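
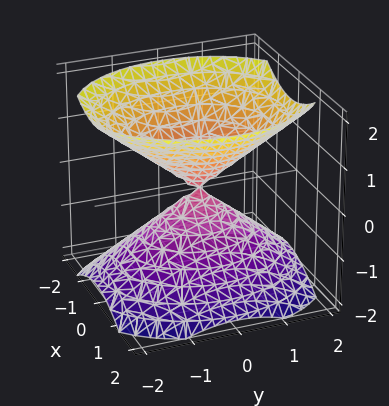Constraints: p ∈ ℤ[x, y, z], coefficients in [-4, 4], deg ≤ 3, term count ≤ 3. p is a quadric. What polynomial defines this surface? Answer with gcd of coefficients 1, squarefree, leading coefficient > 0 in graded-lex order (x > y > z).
3*x^2 + 2*y^2 - 3*z^2

First, there are 2 components.
Next, deg p = 2.
Next, symmetries: the x ↦ −x reflection is a symmetry, so x appears only in even powers; mirror symmetry z ↦ −z ⇒ only even powers of z; it's symmetric under y → −y, forcing even powers of y.
Then, from the visible intercepts: it crosses the z-axis at the gridline z = 0; it meets the y-axis at y = 0 (among the integer gridlines); one x-axis crossing is at x = 0.
Finally, solving for integer coefficients yields p as stated.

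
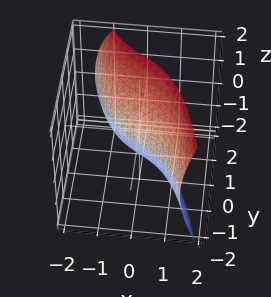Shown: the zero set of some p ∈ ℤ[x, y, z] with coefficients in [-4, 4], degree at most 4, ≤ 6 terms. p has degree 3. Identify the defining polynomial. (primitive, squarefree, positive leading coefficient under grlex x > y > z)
x^3 - z^2 + 2*x + 3*y + 1

First, degree: the shape is more complex than any degree-2 surface, so deg p = 3.
Next, observable constraints: the z-axis gridline crossings are at z ∈ {-1, 1}.
Finally, solving for integer coefficients yields p as stated.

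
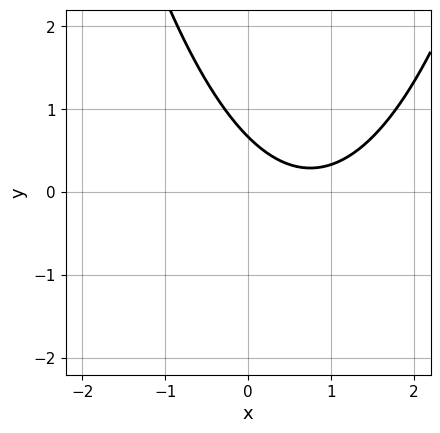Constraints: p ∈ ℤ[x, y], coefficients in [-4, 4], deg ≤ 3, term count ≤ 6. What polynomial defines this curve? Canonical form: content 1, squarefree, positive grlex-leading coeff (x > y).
2*x^2 - 3*x - 3*y + 2

(a) deg p = 2. No degree-1 curve has this shape.
(b) Reading off the gridlines: the curve avoids every integer x-axis point in the box.
(c) Fitting integer coefficients to these (and the overall shape) gives p.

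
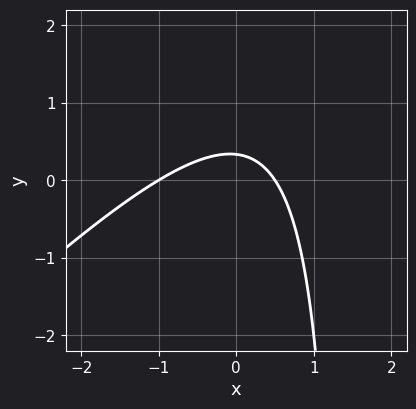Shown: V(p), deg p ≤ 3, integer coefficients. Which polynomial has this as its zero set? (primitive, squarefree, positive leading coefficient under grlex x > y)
2*x^2 - 2*x*y + x + 3*y - 1

Degree: no degree-1 curve has this shape, so deg p = 2.
Observable constraints: one x-axis crossing is at x = -1.
Assembling these constraints gives the stated polynomial.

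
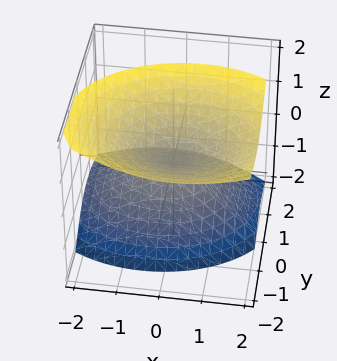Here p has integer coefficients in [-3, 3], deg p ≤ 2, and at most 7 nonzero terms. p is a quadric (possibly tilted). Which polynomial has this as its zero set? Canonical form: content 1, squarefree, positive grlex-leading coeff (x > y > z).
2*x^2 - x*z + 3*y^2 + 3*y*z - 3*z^2

First, I count 2 distinct pieces.
Then, the degree is 2 — a generic line meets the surface in up to 2 points.
Then, checking where it meets the axes: it meets the y-axis at y = 0 (among the integer gridlines); it meets the z-axis at z = 0 (among the integer gridlines); one x-axis crossing is at x = 0.
Finally, putting this together gives p.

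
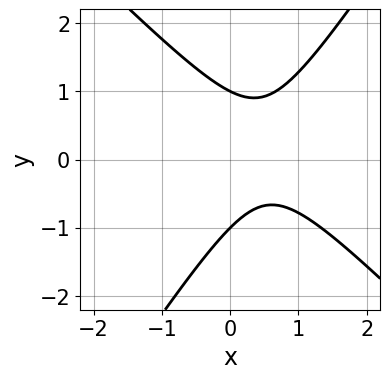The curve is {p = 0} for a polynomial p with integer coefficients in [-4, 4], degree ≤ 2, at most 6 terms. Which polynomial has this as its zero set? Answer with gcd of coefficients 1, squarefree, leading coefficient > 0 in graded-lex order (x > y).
Degree: a generic line meets the curve in up to 2 points, so deg p = 2.
From the visible intercepts: among the integer gridlines, it crosses the y-axis at y ∈ {-1, 1}; the curve avoids every integer x-axis point in the box.
Putting this together gives p.

3*x^2 + x*y - 2*y^2 - 3*x + 2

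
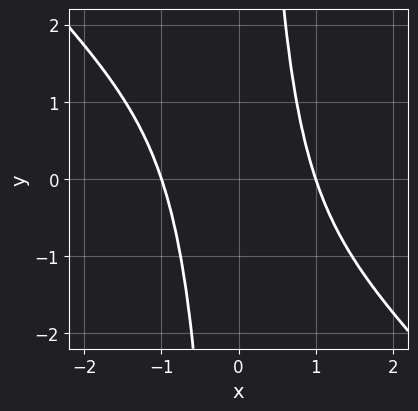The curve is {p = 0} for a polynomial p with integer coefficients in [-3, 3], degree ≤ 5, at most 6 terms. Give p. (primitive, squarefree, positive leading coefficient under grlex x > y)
First, degree: the shape is more complex than any degree-3 curve, so deg p = 4.
Then, observable constraints: among the integer gridlines, it crosses the x-axis at x ∈ {-1, 1}; no y-intercept at any integer in the box.
Finally, solving for integer coefficients yields p as stated.

3*x^4 + 3*x^3*y + x*y - 3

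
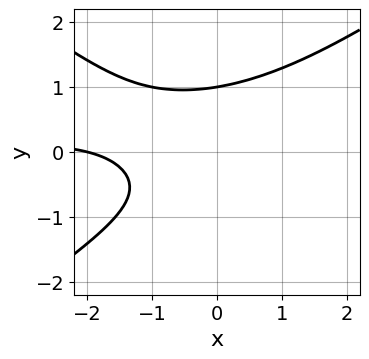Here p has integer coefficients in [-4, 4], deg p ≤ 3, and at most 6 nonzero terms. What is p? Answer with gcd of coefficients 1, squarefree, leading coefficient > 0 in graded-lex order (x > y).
x^2*y - 2*y^3 + x + 2

(a) Degree: a generic line meets the curve in up to 3 points, so deg p = 3.
(b) Observable constraints: one y-axis crossing is at y = 1; it meets the x-axis at x = -2 (among the integer gridlines).
(c) The integer polynomial consistent with all of this is the stated p.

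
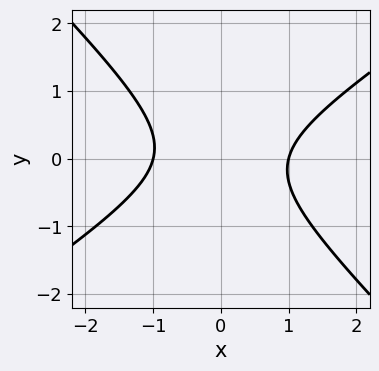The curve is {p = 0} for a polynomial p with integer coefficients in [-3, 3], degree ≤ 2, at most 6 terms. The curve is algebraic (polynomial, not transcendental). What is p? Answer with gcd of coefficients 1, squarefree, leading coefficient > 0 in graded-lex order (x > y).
The degree is 2 — the shape is more complex than any degree-1 curve.
Reading off the gridlines: it misses every integer gridline on the y-axis; the x-axis gridline crossings are at x ∈ {-1, 1}.
Together with the visible shape, these determine p as stated.

2*x^2 - x*y - 3*y^2 - 2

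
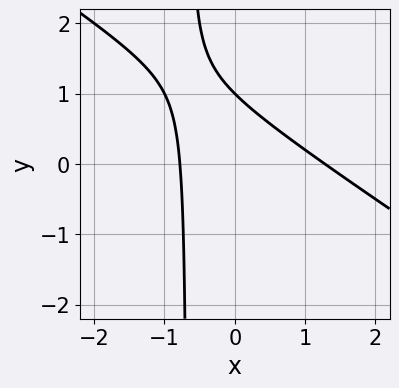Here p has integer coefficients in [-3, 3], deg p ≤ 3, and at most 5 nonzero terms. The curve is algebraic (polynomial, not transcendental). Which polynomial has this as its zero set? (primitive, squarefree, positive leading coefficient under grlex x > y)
2*x^2 + 3*x*y - x + 2*y - 2

1. The degree is 2 — a generic line meets the curve in up to 2 points.
2. Against the integer gridlines: one y-axis crossing is at y = 1.
3. Assembling these constraints gives the stated polynomial.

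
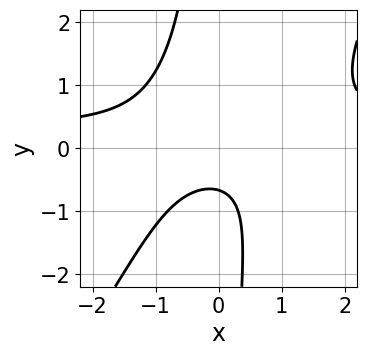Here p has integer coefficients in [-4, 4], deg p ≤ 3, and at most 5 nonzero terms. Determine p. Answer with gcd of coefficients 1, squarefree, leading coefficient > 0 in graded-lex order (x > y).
3*x^2*y - 2*x*y^2 - x^2 - 3*y - 2

deg p = 3. The shape is more complex than any degree-2 curve.
Observable constraints: it misses every integer gridline on the x-axis.
Solving for integer coefficients yields p as stated.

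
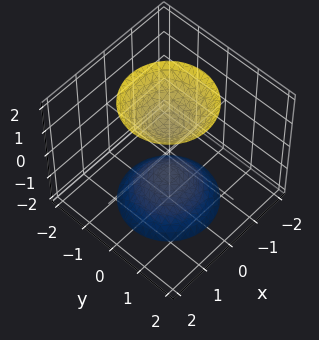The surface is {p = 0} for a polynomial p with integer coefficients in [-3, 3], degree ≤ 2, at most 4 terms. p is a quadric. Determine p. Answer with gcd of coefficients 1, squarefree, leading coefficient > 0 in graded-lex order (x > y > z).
2*x^2 + 2*y^2 - z^2 + 1

(a) The picture has 2 separate pieces.
(b) The degree is 2 — two separate bowl-shaped sheets opening away from each other; a quadric.
(c) Symmetries: the z ↦ −z reflection is a symmetry, so z appears only in even powers; every cross-section ⟂ z is a circle, so x, y appear only via x² + y².
(d) Reading off the gridlines: a circular section at z = -2 has radius between 1 and 2; it misses every integer gridline on the x-axis; it misses every integer gridline on the y-axis.
(e) Assembling these constraints gives the stated polynomial.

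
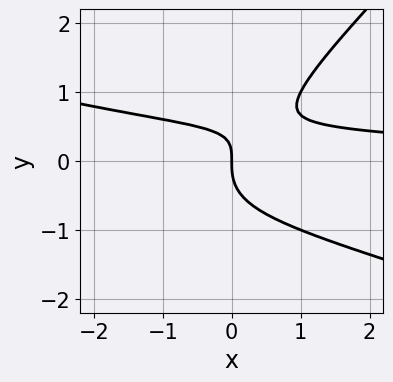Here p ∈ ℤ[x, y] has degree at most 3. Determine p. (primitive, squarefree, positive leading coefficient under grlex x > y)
First, deg p = 3. The shape is more complex than any degree-2 curve.
Then, reading off the gridlines: it meets the x-axis at x = 0 (among the integer gridlines); one y-axis crossing is at y = 0.
Finally, putting this together gives p.

x^2*y + 2*x*y^2 - 3*y^3 + 2*x*y - 2*x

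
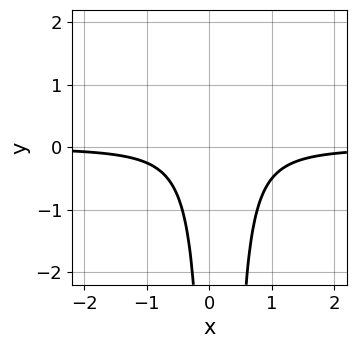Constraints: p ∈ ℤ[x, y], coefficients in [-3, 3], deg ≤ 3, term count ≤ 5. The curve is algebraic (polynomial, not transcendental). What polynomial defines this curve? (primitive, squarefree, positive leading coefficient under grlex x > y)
First, degree: the shape is more complex than any degree-2 curve, so deg p = 3.
Then, reading off the gridlines: it misses every integer gridline on the x-axis; the curve avoids every integer y-axis point in the box.
Finally, matching integer coefficients to the picture gives p.

3*x^2*y - x*y + 1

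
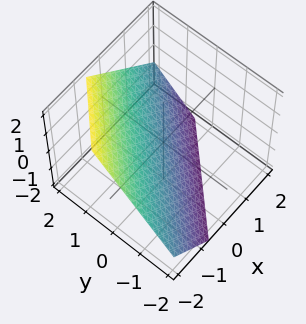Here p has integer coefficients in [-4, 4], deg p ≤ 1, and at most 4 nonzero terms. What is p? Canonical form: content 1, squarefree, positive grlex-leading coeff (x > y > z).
3*x - 3*y + 3*z + 2

(a) deg p = 1.
(b) Matching integer coefficients to the picture gives p.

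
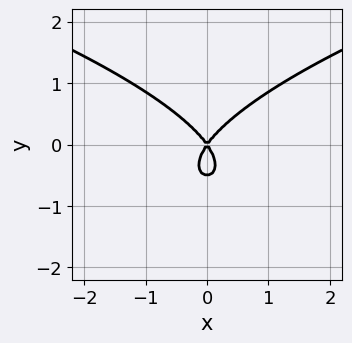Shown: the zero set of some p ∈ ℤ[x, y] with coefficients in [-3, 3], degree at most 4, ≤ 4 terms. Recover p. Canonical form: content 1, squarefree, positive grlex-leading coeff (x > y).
2*y^3 - 2*x^2 + y^2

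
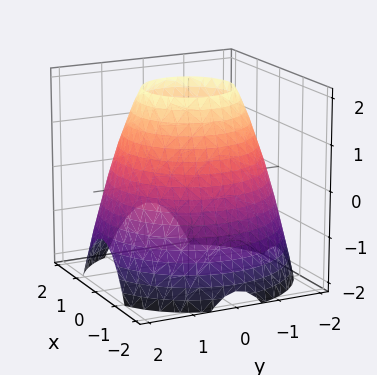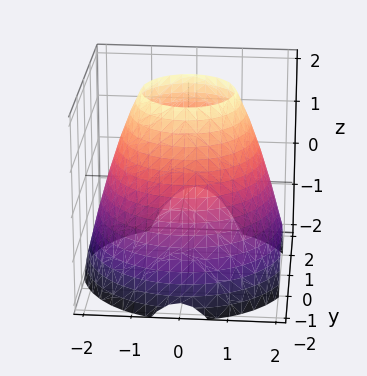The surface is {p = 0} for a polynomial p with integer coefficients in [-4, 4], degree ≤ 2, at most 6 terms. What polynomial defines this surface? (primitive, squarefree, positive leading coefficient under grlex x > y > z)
x^2 + y^2 + z - 3

(a) Degree: a generic line meets the surface in up to 2 points, so deg p = 2.
(b) By symmetry, the surface is invariant under rotation about z: p = q(x² + y², z).
(c) From the axis intercepts and sections: a circular section at z = 2 has radius exactly 1; it misses every integer gridline on the z-axis.
(d) Together with the visible shape, these determine p as stated.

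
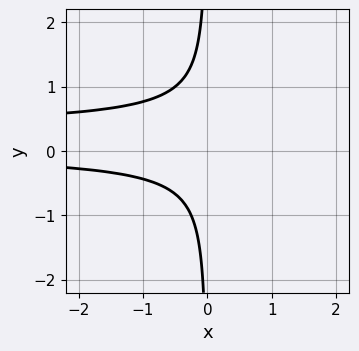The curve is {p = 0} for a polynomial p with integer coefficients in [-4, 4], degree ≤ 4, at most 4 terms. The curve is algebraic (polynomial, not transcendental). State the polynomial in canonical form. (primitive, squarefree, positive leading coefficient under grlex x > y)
(a) deg p = 3. No degree-2 curve has this shape.
(b) Checking where it meets the axes: the curve avoids every integer x-axis point in the box; the curve avoids every integer y-axis point in the box.
(c) Matching integer coefficients to the picture gives p.

3*x*y^2 - x*y + 1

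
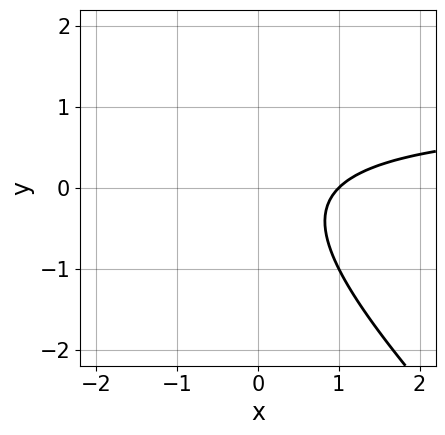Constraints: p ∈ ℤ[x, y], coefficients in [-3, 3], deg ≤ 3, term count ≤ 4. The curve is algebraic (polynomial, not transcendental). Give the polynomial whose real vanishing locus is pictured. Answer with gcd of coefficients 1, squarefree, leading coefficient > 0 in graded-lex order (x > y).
First, the degree is 2 — no degree-1 curve has this shape.
Then, checking where it meets the axes: it crosses the x-axis at the gridline x = 1; it misses every integer gridline on the y-axis.
Finally, the integer polynomial consistent with all of this is the stated p.

x*y + y^2 - x + 1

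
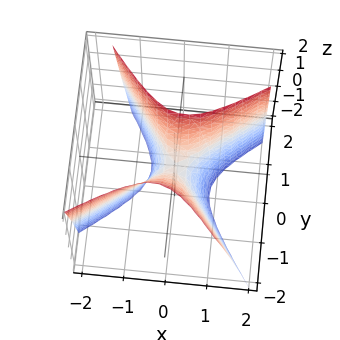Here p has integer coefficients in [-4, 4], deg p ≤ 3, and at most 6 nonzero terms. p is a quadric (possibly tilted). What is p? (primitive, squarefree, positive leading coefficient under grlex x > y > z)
3*x^2 - 2*x*y - 3*y^2 - y*z + z

First, deg p = 2. The shape is more complex than any degree-1 surface.
Next, reading off the gridlines: one x-axis crossing is at x = 0; one y-axis crossing is at y = 0.
Finally, solving for integer coefficients yields p as stated.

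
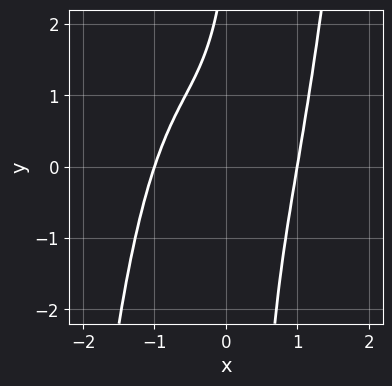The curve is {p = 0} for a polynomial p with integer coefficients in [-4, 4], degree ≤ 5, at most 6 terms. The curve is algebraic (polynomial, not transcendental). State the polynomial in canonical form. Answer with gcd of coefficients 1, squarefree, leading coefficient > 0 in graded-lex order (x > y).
1. deg p = 4. No degree-3 curve has this shape.
2. From the visible intercepts: it misses every integer gridline on the y-axis; among the integer gridlines, it crosses the x-axis at x ∈ {-1, 1}.
3. Fitting integer coefficients to these (and the overall shape) gives p.

3*x^4 - 3*x*y + y - 3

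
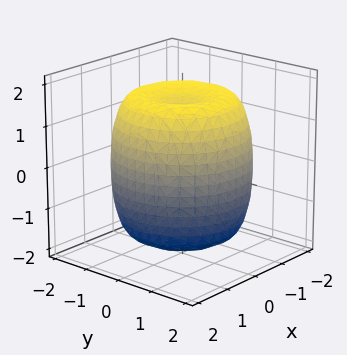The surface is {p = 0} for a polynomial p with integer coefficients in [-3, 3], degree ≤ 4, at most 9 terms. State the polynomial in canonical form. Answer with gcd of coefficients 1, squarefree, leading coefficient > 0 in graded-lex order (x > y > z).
x^4 + 2*x^2*y^2 + y^4 - 2*x^2 - 2*y^2 + z^2 - 2

Degree: no degree-3 surface has this shape, so deg p = 4.
Symmetries: rotational symmetry about the z-axis ⇒ p depends on x, y only through x² + y².
From the visible intercepts: a circular section at z = 0 has radius between 1 and 2.
The integer polynomial consistent with all of this is the stated p.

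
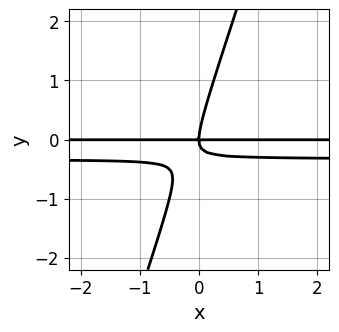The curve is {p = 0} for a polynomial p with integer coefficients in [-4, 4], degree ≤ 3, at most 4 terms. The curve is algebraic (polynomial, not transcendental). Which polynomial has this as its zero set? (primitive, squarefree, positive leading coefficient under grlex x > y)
First, the degree is 3 — a generic line meets the curve in up to 3 points.
Then, against the integer gridlines: every point of the x-axis in the box is on the curve; it meets the y-axis at y = 0 (among the integer gridlines).
Finally, together with the visible shape, these determine p as stated.

3*x*y^2 - y^3 + x*y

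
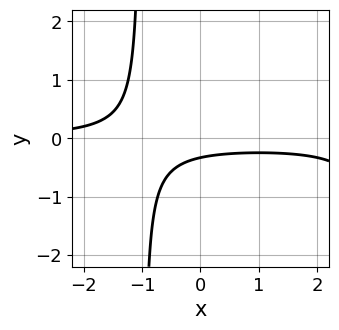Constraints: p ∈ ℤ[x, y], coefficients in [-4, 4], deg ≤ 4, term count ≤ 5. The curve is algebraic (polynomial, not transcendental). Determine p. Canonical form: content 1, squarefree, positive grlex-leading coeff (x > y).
x^2*y - 2*x*y - 3*y - 1

1. deg p = 3. A generic line meets the curve in up to 3 points.
2. From the axis intercepts and sections: the curve avoids every integer x-axis point in the box.
3. These observations pin down the coefficients.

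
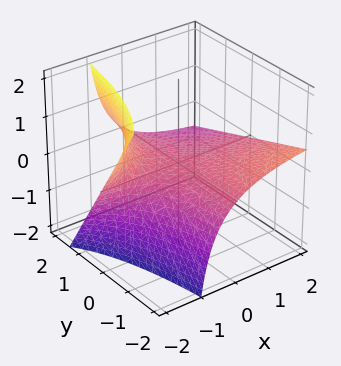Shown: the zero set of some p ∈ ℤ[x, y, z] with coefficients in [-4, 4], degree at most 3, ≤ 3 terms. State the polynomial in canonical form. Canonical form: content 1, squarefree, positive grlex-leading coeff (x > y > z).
x*y + 2*x*z + 3*z

(a) Degree: no degree-1 surface has this shape, so deg p = 2.
(b) Reading off the gridlines: the visible y-axis segment lies entirely on the surface; it crosses the z-axis at the gridline z = 0; the visible x-axis segment lies entirely on the surface.
(c) Solving for integer coefficients yields p as stated.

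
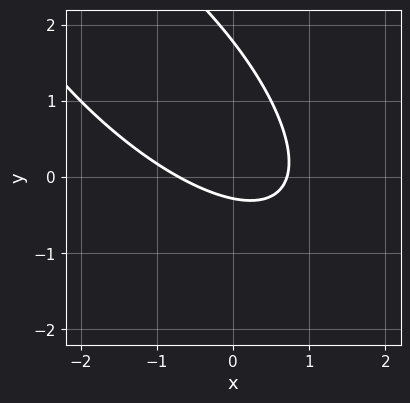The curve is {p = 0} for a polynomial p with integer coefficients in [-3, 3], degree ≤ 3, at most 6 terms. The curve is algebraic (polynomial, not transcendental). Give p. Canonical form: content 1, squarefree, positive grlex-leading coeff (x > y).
2*x^2 + 3*x*y + 2*y^2 - 3*y - 1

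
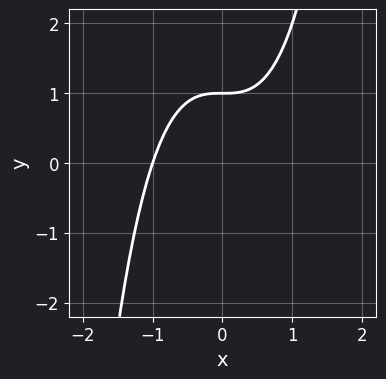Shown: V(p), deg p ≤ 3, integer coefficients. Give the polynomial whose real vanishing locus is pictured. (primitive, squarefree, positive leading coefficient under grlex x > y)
x^3 - y + 1

Degree: a generic line meets the curve in up to 3 points, so deg p = 3.
Reading off the gridlines: it crosses the y-axis at the gridline y = 1; it meets the x-axis at x = -1 (among the integer gridlines).
Solving for integer coefficients yields p as stated.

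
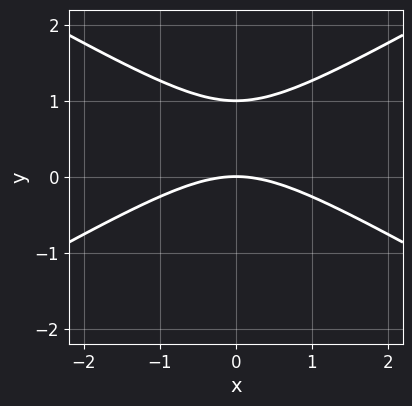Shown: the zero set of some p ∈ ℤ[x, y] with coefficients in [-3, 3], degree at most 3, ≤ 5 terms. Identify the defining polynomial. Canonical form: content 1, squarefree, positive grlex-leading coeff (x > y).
x^2 - 3*y^2 + 3*y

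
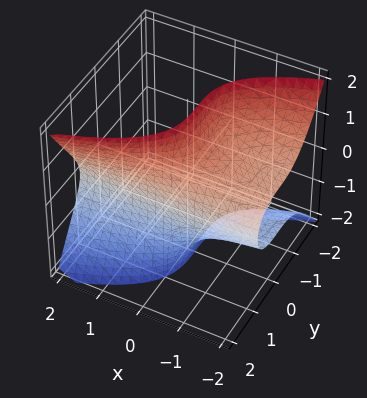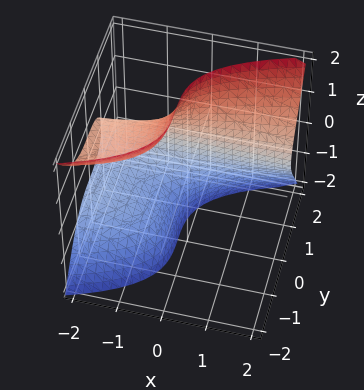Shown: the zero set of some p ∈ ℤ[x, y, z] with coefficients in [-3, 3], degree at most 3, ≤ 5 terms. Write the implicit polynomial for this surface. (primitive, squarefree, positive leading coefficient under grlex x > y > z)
The degree is 3 — a generic line meets the surface in up to 3 points.
Observable constraints: it meets the y-axis at y = 1 (among the integer gridlines); it misses every integer gridline on the x-axis; it misses every integer gridline on the z-axis.
Putting this together gives p.

x*z^2 - y^3 + 1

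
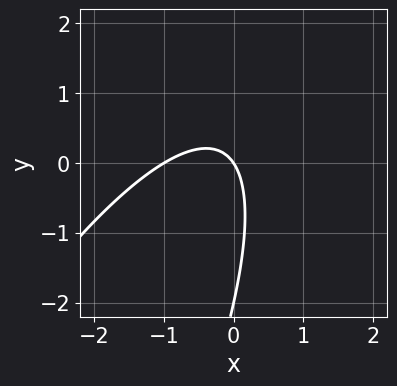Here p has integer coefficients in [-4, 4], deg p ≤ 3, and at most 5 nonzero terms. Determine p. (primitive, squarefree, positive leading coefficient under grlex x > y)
First, degree: no degree-1 curve has this shape, so deg p = 2.
Next, checking where it meets the axes: among the integer gridlines, it crosses the y-axis at y ∈ {-2, 0}; the x-axis gridline crossings are at x ∈ {-1, 0}.
Finally, the integer polynomial consistent with all of this is the stated p.

3*x^2 - 3*x*y + y^2 + 3*x + 2*y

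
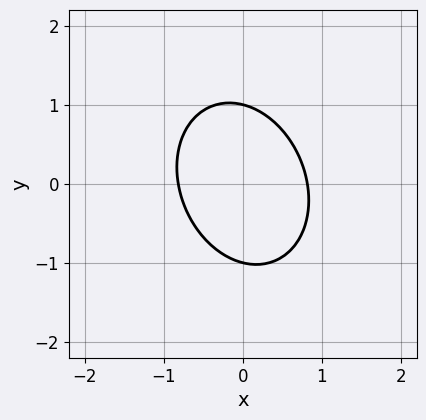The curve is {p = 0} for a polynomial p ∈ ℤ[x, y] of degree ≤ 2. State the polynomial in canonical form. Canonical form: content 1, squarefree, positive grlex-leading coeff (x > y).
(a) deg p = 2.
(b) Checking where it meets the axes: the y-axis gridline crossings are at y ∈ {-1, 1}.
(c) Matching integer coefficients to the picture gives p.

3*x^2 + x*y + 2*y^2 - 2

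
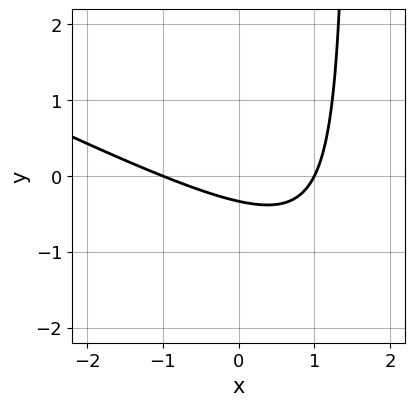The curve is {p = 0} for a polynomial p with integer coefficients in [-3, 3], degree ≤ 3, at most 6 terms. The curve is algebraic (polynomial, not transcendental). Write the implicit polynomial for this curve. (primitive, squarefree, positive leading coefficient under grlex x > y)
x^2 + 2*x*y - 3*y - 1

1. The degree is 2 — the shape is more complex than any degree-1 curve.
2. From the visible intercepts: the x-axis gridline crossings are at x ∈ {-1, 1}.
3. Matching integer coefficients to the picture gives p.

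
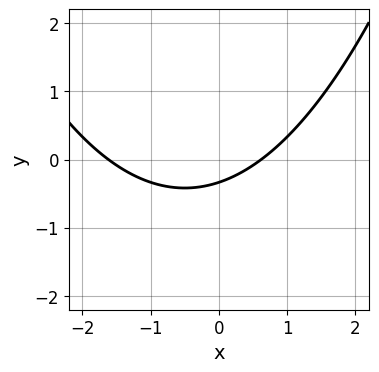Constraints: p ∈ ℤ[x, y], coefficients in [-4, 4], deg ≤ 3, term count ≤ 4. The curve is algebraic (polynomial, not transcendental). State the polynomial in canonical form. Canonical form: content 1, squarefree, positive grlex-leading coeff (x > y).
1. deg p = 2. No degree-1 curve has this shape.
2. Solving for integer coefficients yields p as stated.

x^2 + x - 3*y - 1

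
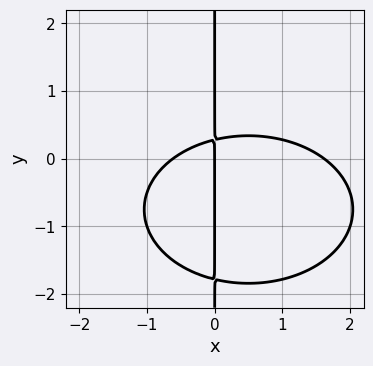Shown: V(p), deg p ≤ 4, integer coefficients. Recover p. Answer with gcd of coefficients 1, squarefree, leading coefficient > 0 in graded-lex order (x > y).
x^3 + 2*x*y^2 - x^2 + 3*x*y - x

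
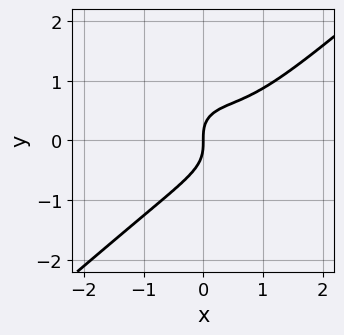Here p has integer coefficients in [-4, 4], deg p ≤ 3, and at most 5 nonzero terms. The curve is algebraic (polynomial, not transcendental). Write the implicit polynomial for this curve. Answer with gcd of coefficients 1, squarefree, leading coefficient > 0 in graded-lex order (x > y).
2*x^3 - 3*y^3 - 2*x^2 + 2*x

First, deg p = 3.
Next, from the axis intercepts and sections: one y-axis crossing is at y = 0; it crosses the x-axis at the gridline x = 0.
Finally, fitting integer coefficients to these (and the overall shape) gives p.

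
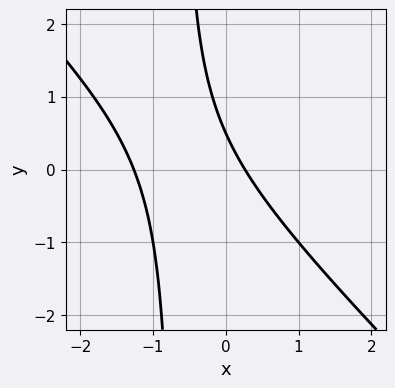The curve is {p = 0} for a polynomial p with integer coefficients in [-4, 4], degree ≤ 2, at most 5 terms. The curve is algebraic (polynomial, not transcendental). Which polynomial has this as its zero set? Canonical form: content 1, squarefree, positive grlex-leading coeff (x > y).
3*x^2 + 3*x*y + 3*x + 2*y - 1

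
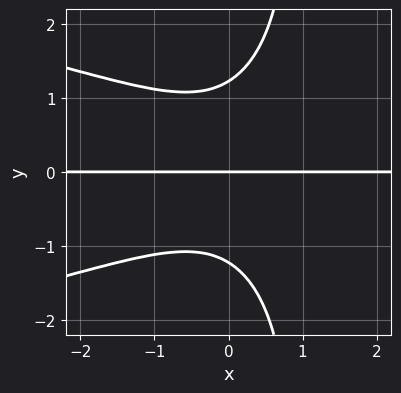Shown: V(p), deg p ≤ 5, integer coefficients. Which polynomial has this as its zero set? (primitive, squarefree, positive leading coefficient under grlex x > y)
1. Degree: a generic line meets the curve in up to 4 points, so deg p = 4.
2. From the visible intercepts: every point of the x-axis in the box is on the curve; one y-axis crossing is at y = 0.
3. Fitting integer coefficients to these (and the overall shape) gives p.

2*x*y^3 + 2*x^2*y - 2*y^3 + 3*y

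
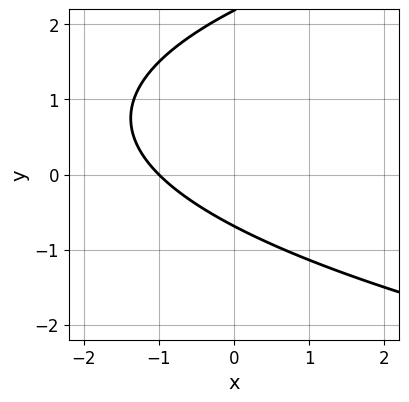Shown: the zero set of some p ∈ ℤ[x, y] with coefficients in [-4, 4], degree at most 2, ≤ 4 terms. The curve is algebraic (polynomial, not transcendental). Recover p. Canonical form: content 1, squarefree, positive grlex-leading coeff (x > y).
First, degree: a generic line meets the curve in up to 2 points, so deg p = 2.
Next, checking where it meets the axes: it meets the x-axis at x = -1 (among the integer gridlines).
Finally, putting this together gives p.

2*y^2 - 3*x - 3*y - 3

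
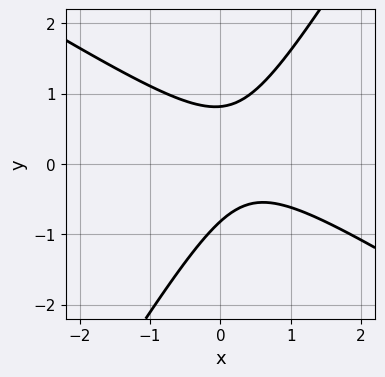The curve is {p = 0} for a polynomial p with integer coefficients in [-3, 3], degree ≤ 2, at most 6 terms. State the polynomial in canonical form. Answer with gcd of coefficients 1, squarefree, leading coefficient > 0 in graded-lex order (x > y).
The degree is 2 — a generic line meets the curve in up to 2 points.
Reading off the gridlines: it misses every integer gridline on the x-axis.
The integer polynomial consistent with all of this is the stated p.

3*x^2 + 3*x*y - 3*y^2 - 2*x + 2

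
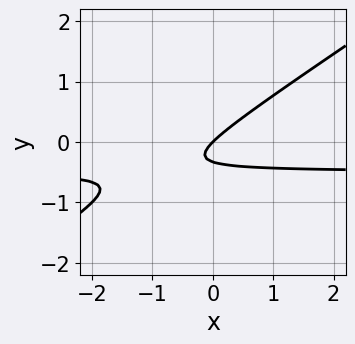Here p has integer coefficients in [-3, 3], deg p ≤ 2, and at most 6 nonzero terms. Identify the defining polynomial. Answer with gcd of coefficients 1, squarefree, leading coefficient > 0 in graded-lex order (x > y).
The degree is 2 — the shape is more complex than any degree-1 curve.
Observable constraints: one y-axis crossing is at y = 0; it crosses the x-axis at the gridline x = 0.
Assembling these constraints gives the stated polynomial.

2*x*y - 3*y^2 + x - y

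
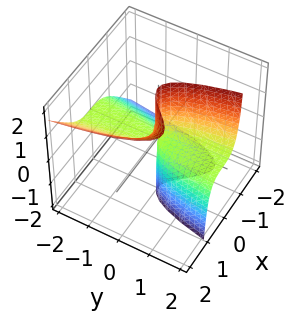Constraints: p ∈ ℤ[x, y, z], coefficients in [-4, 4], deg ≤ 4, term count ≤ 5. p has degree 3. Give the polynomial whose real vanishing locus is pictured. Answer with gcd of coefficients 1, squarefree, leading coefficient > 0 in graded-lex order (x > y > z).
3*x^3 - 3*x^2*z + 2*y*z

(a) Degree: the shape is more complex than any degree-2 surface, so deg p = 3.
(b) Checking where it meets the axes: every point of the z-axis in the box is on the surface; every point of the y-axis in the box is on the surface; one x-axis crossing is at x = 0.
(c) Fitting integer coefficients to these (and the overall shape) gives p.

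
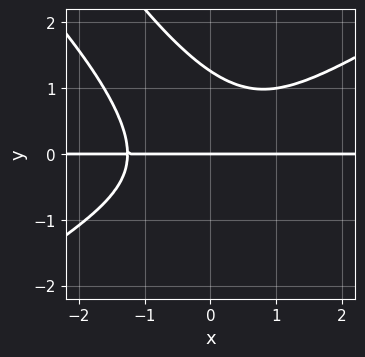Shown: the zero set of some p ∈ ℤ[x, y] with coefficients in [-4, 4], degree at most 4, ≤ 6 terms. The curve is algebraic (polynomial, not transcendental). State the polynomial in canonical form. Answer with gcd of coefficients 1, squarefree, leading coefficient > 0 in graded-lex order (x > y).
1. deg p = 4. The shape is more complex than any degree-3 curve.
2. Against the integer gridlines: it meets the y-axis at y = 0 (among the integer gridlines); every point of the x-axis in the box is on the curve.
3. Matching integer coefficients to the picture gives p.

x^3*y - 2*x*y^3 - y^4 + 2*y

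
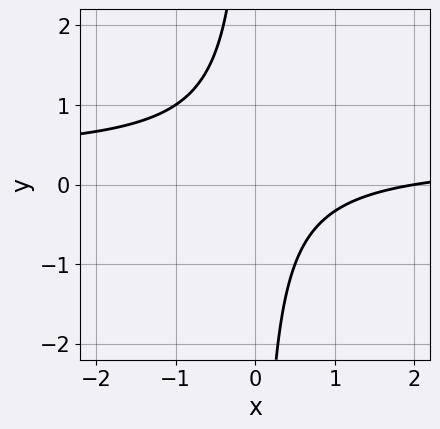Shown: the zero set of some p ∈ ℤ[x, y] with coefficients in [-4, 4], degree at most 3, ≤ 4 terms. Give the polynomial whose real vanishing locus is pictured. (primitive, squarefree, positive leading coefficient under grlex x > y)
Degree: the shape is more complex than any degree-1 curve, so deg p = 2.
Checking where it meets the axes: the curve avoids every integer y-axis point in the box; it crosses the x-axis at the gridline x = 2.
The integer polynomial consistent with all of this is the stated p.

3*x*y - x + 2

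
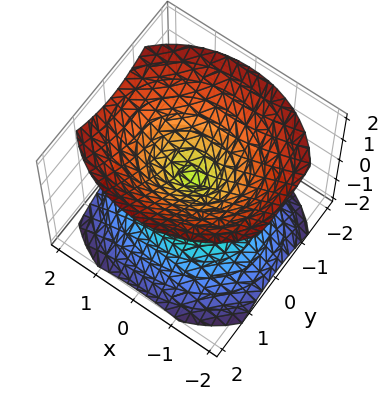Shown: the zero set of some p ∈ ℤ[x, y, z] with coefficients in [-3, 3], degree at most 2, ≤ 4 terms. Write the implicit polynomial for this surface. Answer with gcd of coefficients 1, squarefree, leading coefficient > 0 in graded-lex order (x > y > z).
(a) I count 2 distinct pieces. Treating them together as one polynomial.
(b) The degree is 2 — a double cone through the origin; a quadric.
(c) Symmetries: mirror symmetry x ↦ −x ⇒ only even powers of x; mirror symmetry y ↦ −y ⇒ only even powers of y; the z ↦ −z reflection is a symmetry, so z appears only in even powers.
(d) Checking where it meets the axes: one z-axis crossing is at z = 0; it meets the y-axis at y = 0 (among the integer gridlines); one x-axis crossing is at x = 0.
(e) Fitting integer coefficients to these (and the overall shape) gives p.

2*x^2 + 3*y^2 - 3*z^2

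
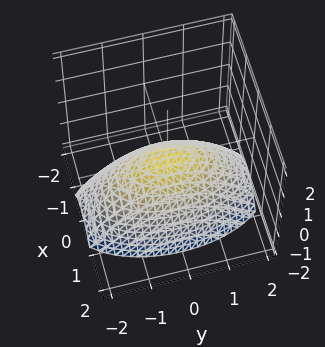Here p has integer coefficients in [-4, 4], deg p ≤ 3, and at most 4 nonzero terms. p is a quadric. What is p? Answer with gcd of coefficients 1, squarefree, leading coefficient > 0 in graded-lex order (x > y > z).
(a) The degree is 2 — a single bowl opening along one axis; a quadric.
(b) Symmetries: the y ↦ −y reflection is a symmetry, so y appears only in even powers; the x ↦ −x reflection is a symmetry, so x appears only in even powers.
(c) Checking where it meets the axes: it crosses the x-axis at the gridline x = 0; it meets the y-axis at y = 0 (among the integer gridlines).
(d) Together with the visible shape, these determine p as stated.

3*x^2 + y^2 + 3*z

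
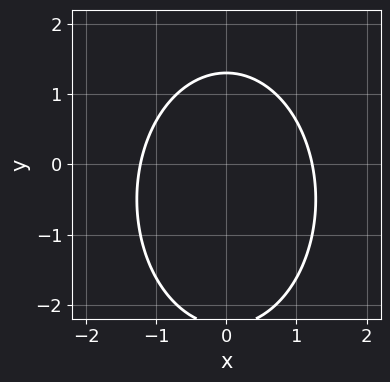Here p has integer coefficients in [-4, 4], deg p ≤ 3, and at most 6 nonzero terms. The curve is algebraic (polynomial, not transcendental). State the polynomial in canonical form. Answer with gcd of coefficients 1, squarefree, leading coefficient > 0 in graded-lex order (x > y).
(a) deg p = 2. No degree-1 curve has this shape.
(b) Symmetries: mirror symmetry x ↦ −x ⇒ only even powers of x.
(c) Fitting integer coefficients to these (and the overall shape) gives p.

2*x^2 + y^2 + y - 3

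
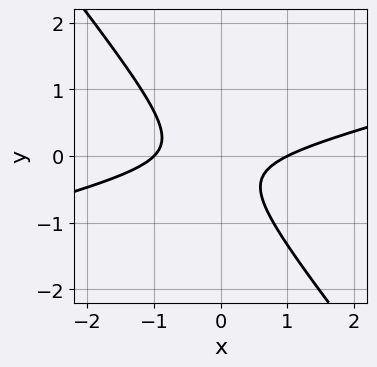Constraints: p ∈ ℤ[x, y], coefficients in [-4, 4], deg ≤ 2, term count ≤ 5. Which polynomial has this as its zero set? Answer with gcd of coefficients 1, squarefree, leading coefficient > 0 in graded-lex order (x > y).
First, the degree is 2 — the shape is more complex than any degree-1 curve.
Then, observable constraints: among the integer gridlines, it crosses the x-axis at x ∈ {-1, 1}; the curve avoids every integer y-axis point in the box.
Finally, matching integer coefficients to the picture gives p.

x^2 - 3*x*y - 3*y^2 - y - 1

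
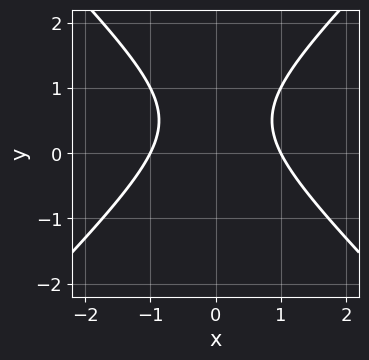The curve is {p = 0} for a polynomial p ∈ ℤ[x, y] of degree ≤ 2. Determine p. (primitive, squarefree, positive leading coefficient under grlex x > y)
x^2 - y^2 + y - 1

(a) The degree is 2 — the shape is more complex than any degree-1 curve.
(b) Symmetries: it's symmetric under x → −x, forcing even powers of x.
(c) Checking where it meets the axes: among the integer gridlines, it crosses the x-axis at x ∈ {-1, 1}; no y-intercept at any integer in the box.
(d) The integer polynomial consistent with all of this is the stated p.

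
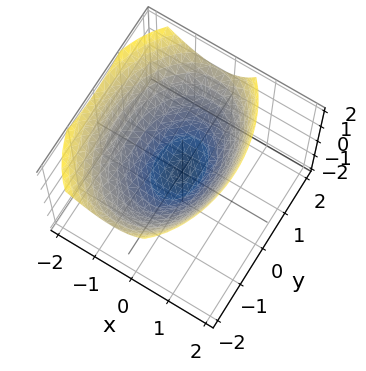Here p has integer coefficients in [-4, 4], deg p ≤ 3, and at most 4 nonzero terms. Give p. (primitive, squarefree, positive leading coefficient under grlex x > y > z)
2*x^2 + x*z + y^2 - 3*z

1. deg p = 2. A generic line meets the surface in up to 2 points.
2. Checking where it meets the axes: one x-axis crossing is at x = 0; it crosses the y-axis at the gridline y = 0.
3. Putting this together gives p.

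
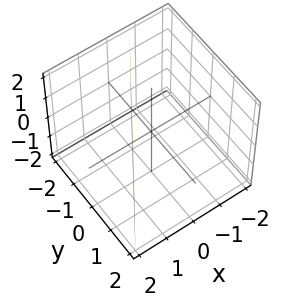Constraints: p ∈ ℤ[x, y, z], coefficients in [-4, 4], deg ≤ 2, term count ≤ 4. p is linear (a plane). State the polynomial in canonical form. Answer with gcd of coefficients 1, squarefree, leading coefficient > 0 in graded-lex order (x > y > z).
3*x - 2*y - 2

1. deg p = 1. The surface is flat (a plane).
2. From the axis intercepts and sections: the surface avoids every integer z-axis point in the box; it crosses the y-axis at the gridline y = -1.
3. Solving for integer coefficients yields p as stated.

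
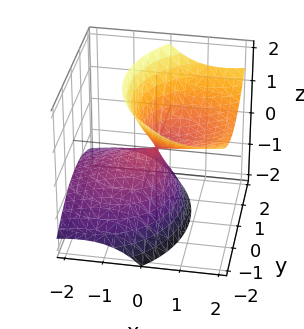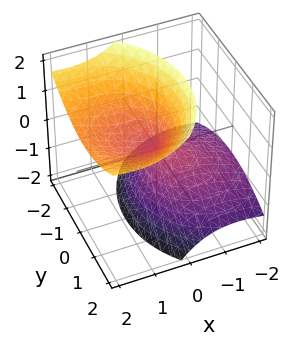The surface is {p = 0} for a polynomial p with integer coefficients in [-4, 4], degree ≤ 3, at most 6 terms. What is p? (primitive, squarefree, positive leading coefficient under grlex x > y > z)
First, the degree is 2 — no degree-1 surface has this shape.
Then, against the integer gridlines: one x-axis crossing is at x = 0; it crosses the y-axis at the gridline y = 0.
Finally, these observations pin down the coefficients.

x^2 - 2*x*z + y^2 - z^2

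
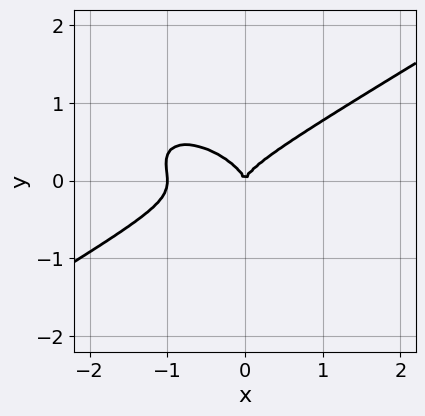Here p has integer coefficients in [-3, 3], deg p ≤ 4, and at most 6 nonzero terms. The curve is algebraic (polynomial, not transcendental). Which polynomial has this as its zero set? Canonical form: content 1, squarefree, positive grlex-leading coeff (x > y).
x^3 - x*y^2 - 3*y^3 + x^2

(a) deg p = 3. The shape is more complex than any degree-2 curve.
(b) Reading off the gridlines: it meets the y-axis at y = 0 (among the integer gridlines); among the integer gridlines, it crosses the x-axis at x ∈ {-1, 0}.
(c) Assembling these constraints gives the stated polynomial.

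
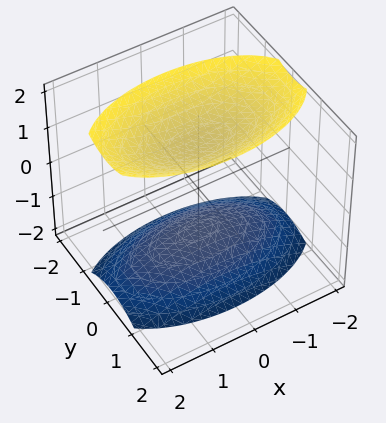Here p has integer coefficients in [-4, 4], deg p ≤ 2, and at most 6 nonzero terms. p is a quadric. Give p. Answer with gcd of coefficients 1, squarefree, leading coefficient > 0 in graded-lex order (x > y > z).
First, the picture has 2 separate pieces.
Next, deg p = 2.
Then, symmetries: mirror symmetry x ↦ −x ⇒ only even powers of x; the y ↦ −y reflection is a symmetry, so y appears only in even powers; the z ↦ −z reflection is a symmetry, so z appears only in even powers.
Next, checking where it meets the axes: no x-intercept at any integer in the box; the surface avoids every integer y-axis point in the box.
Finally, solving for integer coefficients yields p as stated.

x^2 + 3*y^2 - 2*z^2 + 3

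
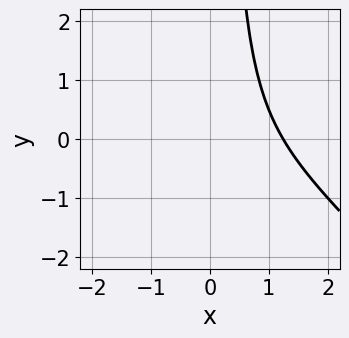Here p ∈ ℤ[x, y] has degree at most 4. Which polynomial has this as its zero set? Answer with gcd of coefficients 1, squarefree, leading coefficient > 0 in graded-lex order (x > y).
1. The degree is 3 — a generic line meets the curve in up to 3 points.
2. Against the integer gridlines: the curve avoids every integer y-axis point in the box.
3. Putting this together gives p.

2*x^3 + 2*x^2*y - 2*x^2 + x - 2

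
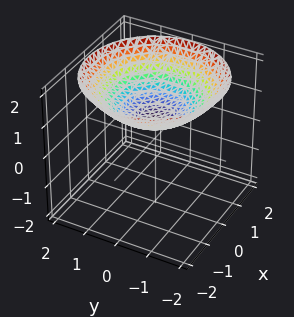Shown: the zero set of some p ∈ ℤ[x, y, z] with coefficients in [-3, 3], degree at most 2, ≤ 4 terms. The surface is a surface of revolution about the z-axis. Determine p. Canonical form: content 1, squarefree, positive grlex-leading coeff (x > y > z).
First, deg p = 2.
Then, symmetries: rotational symmetry about the z-axis ⇒ p depends on x, y only through x² + y².
Next, reading off the gridlines: it misses every integer gridline on the y-axis; no x-intercept at any integer in the box; a circular section at z = 1 has radius exactly 1.
Finally, putting this together gives p.

x^2 + y^2 - 3*z + 2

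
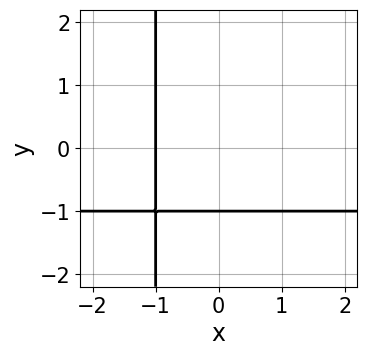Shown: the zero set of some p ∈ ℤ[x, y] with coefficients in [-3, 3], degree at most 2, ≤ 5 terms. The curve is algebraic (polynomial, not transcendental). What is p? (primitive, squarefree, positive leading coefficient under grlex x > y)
1. The degree is 2 — the shape is more complex than any degree-1 curve.
2. Observable constraints: it meets the x-axis at x = -1 (among the integer gridlines); it meets the y-axis at y = -1 (among the integer gridlines).
3. Putting this together gives p.

x*y + x + y + 1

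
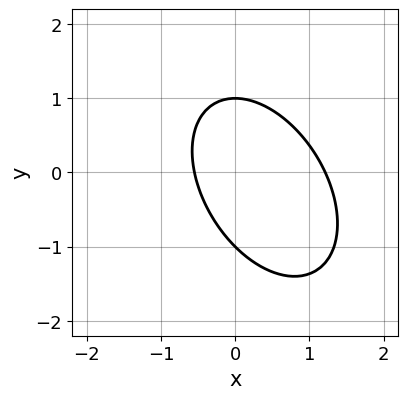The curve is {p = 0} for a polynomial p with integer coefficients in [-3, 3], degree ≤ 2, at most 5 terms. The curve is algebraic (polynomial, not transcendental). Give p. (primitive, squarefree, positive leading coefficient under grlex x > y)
(a) The degree is 2 — the shape is more complex than any degree-1 curve.
(b) Reading off the gridlines: the y-axis gridline crossings are at y ∈ {-1, 1}.
(c) Matching integer coefficients to the picture gives p.

3*x^2 + 2*x*y + 2*y^2 - 2*x - 2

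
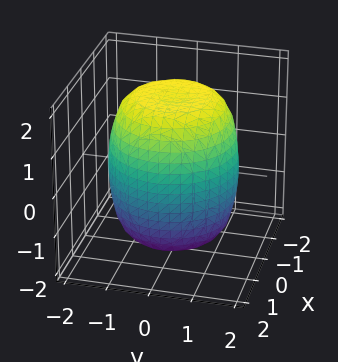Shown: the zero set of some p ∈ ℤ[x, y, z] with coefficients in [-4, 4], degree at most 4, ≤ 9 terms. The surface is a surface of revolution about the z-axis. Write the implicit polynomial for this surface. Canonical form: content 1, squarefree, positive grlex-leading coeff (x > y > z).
x^4 + 2*x^2*y^2 + y^4 - x^2 - y^2 + z^2 - 3

(a) The degree is 4 — a generic line meets the surface in up to 4 points.
(b) Symmetries: rotational symmetry about the z-axis ⇒ p depends on x, y only through x² + y².
(c) Checking where it meets the axes: a circular section at z = -1 has radius between 1 and 2.
(d) Matching integer coefficients to the picture gives p.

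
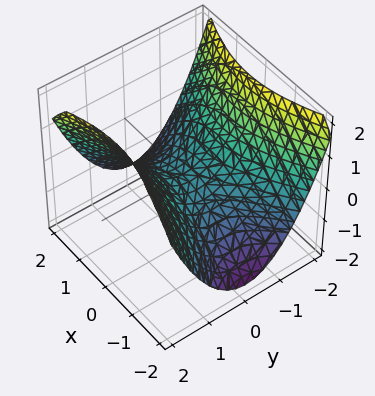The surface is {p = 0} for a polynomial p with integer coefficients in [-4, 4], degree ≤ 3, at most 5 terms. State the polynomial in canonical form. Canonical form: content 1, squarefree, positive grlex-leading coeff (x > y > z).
(a) deg p = 2.
(b) Symmetries: mirror symmetry y ↦ −y ⇒ only even powers of y; the x ↦ −x reflection is a symmetry, so x appears only in even powers.
(c) Observable constraints: it crosses the y-axis at the gridline y = 0; it meets the x-axis at x = 0 (among the integer gridlines).
(d) These observations pin down the coefficients.

x^2 - 2*y^2 + 3*z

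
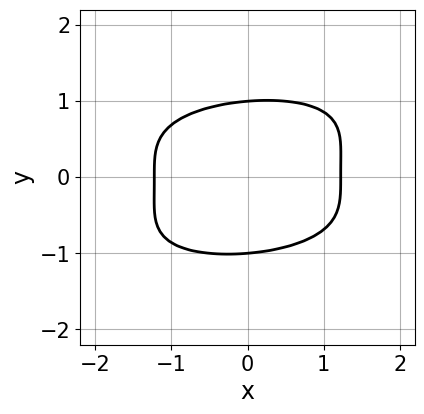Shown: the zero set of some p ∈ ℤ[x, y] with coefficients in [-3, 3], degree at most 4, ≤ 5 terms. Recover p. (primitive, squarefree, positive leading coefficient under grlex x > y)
x*y^3 - 3*y^4 - 2*x^2 + 3

1. deg p = 4. No degree-3 curve has this shape.
2. Reading off the gridlines: the y-axis gridline crossings are at y ∈ {-1, 1}.
3. Assembling these constraints gives the stated polynomial.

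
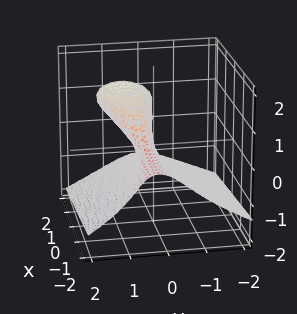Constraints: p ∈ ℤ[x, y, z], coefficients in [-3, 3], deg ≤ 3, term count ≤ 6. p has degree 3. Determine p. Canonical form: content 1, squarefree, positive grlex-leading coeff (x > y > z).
2*z^3 - x*z + 2*y^2 - y*z - y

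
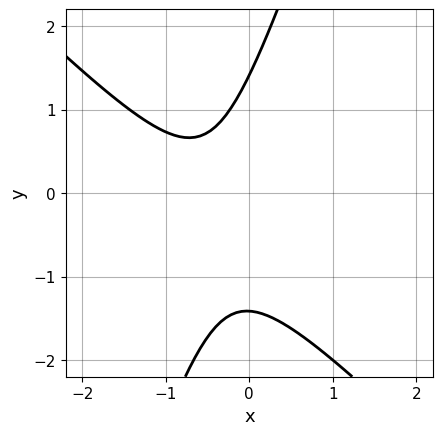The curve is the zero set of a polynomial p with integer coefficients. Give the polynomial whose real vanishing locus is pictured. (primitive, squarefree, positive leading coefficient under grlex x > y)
3*x^2 + 2*x*y - y^2 + 3*x + 2

First, the degree is 2 — a generic line meets the curve in up to 2 points.
Then, checking where it meets the axes: no x-intercept at any integer in the box.
Finally, solving for integer coefficients yields p as stated.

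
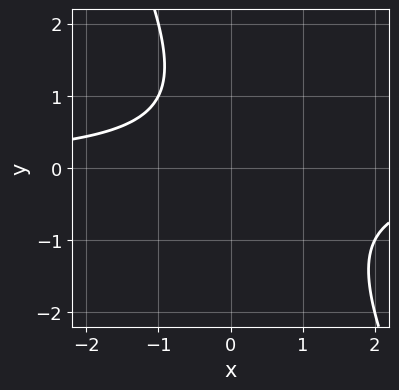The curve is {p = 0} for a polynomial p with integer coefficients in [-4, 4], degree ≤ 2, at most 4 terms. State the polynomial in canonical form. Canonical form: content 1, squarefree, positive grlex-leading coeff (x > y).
First, deg p = 2.
Then, from the axis intercepts and sections: it misses every integer gridline on the y-axis; it misses every integer gridline on the x-axis.
Finally, matching integer coefficients to the picture gives p.

2*x*y + y^2 - y + 2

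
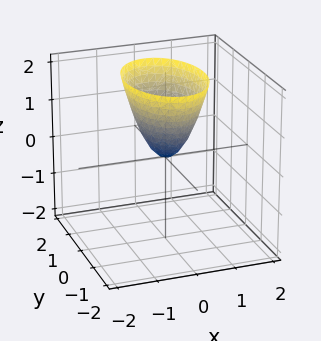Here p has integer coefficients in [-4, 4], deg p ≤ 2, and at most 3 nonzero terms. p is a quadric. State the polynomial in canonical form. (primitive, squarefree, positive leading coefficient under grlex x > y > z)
2*x^2 + y^2 - z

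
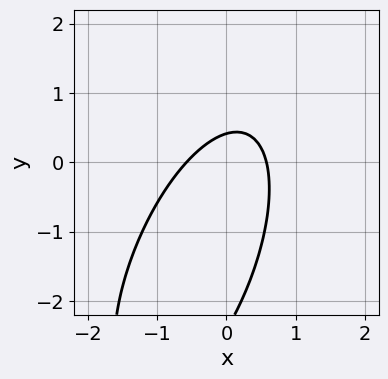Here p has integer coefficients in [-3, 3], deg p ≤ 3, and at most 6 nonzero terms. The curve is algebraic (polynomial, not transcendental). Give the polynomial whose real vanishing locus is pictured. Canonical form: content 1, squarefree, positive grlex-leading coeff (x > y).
(a) The degree is 2 — no degree-1 curve has this shape.
(b) Solving for integer coefficients yields p as stated.

3*x^2 - 2*x*y + y^2 + 2*y - 1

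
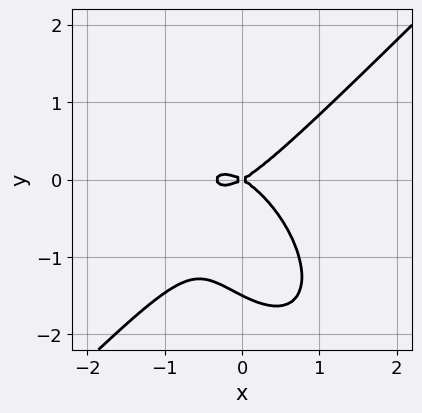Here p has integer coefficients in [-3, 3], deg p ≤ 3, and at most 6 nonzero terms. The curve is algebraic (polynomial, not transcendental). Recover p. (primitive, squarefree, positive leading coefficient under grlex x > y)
3*x^3 - x*y^2 - 2*y^3 + x^2 - 3*y^2

1. deg p = 3.
2. From the visible intercepts: one y-axis crossing is at y = 0; it meets the x-axis at x = 0 (among the integer gridlines).
3. Solving for integer coefficients yields p as stated.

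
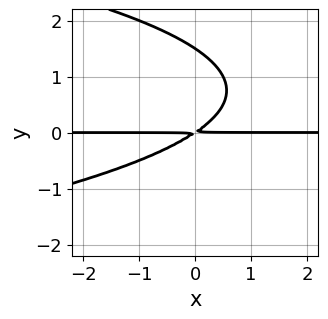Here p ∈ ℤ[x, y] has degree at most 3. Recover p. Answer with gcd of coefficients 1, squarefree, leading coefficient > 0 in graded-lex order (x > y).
2*y^3 + 2*x*y - 3*y^2

First, deg p = 3.
Then, checking where it meets the axes: the visible x-axis segment lies entirely on the curve.
Finally, fitting integer coefficients to these (and the overall shape) gives p.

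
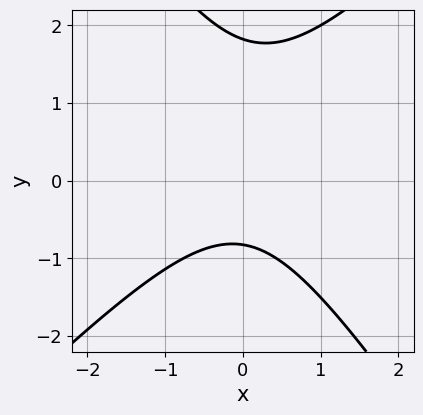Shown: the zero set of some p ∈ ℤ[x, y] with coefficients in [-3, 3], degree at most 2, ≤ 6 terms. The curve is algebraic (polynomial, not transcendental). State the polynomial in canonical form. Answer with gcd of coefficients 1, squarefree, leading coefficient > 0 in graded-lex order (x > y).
3*x^2 - x*y - 2*y^2 + 2*y + 3

The degree is 2 — a generic line meets the curve in up to 2 points.
From the axis intercepts and sections: it misses every integer gridline on the x-axis.
Assembling these constraints gives the stated polynomial.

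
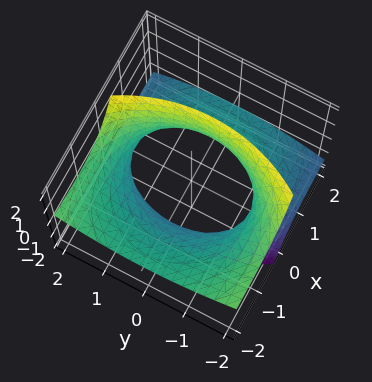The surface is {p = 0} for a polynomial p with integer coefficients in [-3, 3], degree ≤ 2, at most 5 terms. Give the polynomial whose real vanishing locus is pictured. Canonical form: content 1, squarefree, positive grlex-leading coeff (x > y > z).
x^2 + 3*x*z + y^2 - z^2 - 2

1. Degree: the shape is more complex than any degree-1 surface, so deg p = 2.
2. Checking where it meets the axes: it misses every integer gridline on the z-axis.
3. Together with the visible shape, these determine p as stated.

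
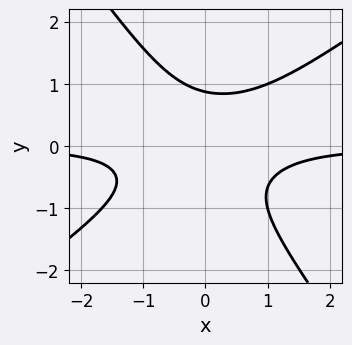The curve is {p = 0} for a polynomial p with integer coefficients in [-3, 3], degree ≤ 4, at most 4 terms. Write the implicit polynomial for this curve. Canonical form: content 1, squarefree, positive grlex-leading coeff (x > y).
3*x^2*y - 2*x*y^2 - 3*y^3 + 2

First, degree: the shape is more complex than any degree-2 curve, so deg p = 3.
Then, from the visible intercepts: the curve avoids every integer x-axis point in the box.
Finally, solving for integer coefficients yields p as stated.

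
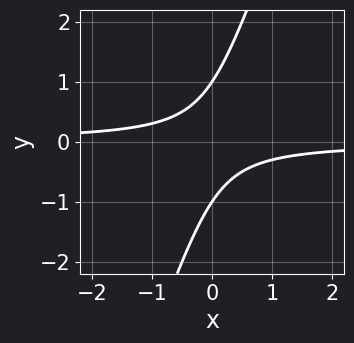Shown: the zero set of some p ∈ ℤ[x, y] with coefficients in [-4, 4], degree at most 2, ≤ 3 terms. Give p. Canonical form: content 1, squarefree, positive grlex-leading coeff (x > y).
3*x*y - y^2 + 1

1. The degree is 2 — no degree-1 curve has this shape.
2. From the axis intercepts and sections: no x-intercept at any integer in the box; the y-axis gridline crossings are at y ∈ {-1, 1}.
3. The integer polynomial consistent with all of this is the stated p.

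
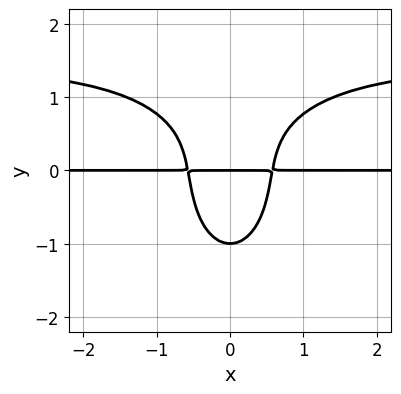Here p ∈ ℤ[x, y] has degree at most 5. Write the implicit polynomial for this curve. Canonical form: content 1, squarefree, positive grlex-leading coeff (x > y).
deg p = 4. The shape is more complex than any degree-3 curve.
Symmetries: it's symmetric under x → −x, forcing even powers of x.
From the axis intercepts and sections: the y-axis gridline crossings are at y ∈ {-1, 0}; every point of the x-axis in the box is on the curve.
Assembling these constraints gives the stated polynomial.

2*x^2*y^2 + y^4 - 3*x^2*y + y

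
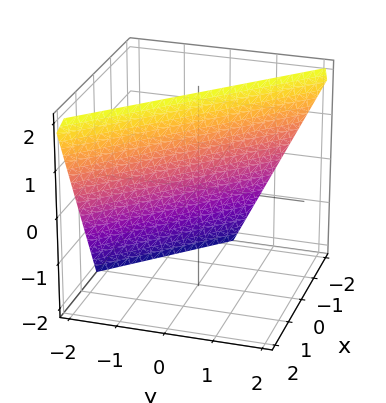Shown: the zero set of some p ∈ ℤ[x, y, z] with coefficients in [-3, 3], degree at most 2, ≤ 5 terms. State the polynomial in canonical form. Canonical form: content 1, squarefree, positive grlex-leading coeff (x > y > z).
2*x + 2*y - z + 2

Degree: the surface is flat (a plane), so deg p = 1.
Observable constraints: it meets the z-axis at z = 2 (among the integer gridlines); it meets the y-axis at y = -1 (among the integer gridlines); it meets the x-axis at x = -1 (among the integer gridlines).
Fitting integer coefficients to these (and the overall shape) gives p.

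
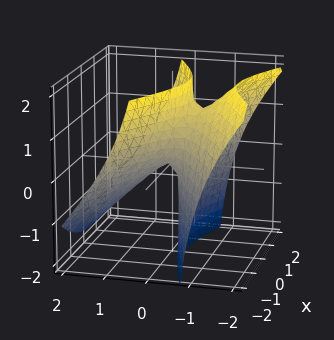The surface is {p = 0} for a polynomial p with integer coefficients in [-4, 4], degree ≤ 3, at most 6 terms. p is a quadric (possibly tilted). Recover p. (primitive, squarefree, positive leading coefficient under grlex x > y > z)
x^2 - 3*y^2 - 3*y*z - z

First, degree: the shape is more complex than any degree-1 surface, so deg p = 2.
Then, from the visible intercepts: one y-axis crossing is at y = 0; one x-axis crossing is at x = 0; it crosses the z-axis at the gridline z = 0.
Finally, fitting integer coefficients to these (and the overall shape) gives p.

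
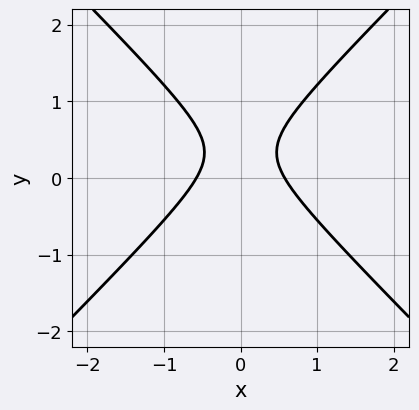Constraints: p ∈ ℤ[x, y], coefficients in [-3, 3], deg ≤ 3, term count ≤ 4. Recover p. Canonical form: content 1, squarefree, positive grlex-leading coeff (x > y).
3*x^2 - 3*y^2 + 2*y - 1

1. Degree: the shape is more complex than any degree-1 curve, so deg p = 2.
2. Symmetries: mirror symmetry x ↦ −x ⇒ only even powers of x.
3. Checking where it meets the axes: no y-intercept at any integer in the box.
4. The integer polynomial consistent with all of this is the stated p.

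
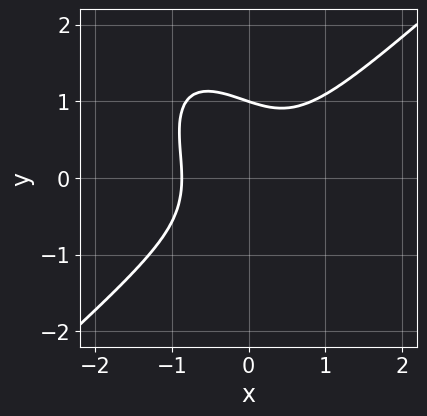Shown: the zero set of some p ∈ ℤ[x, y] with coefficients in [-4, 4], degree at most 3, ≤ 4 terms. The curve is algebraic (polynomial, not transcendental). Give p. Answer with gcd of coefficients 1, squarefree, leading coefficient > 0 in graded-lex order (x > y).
(a) deg p = 3. No degree-2 curve has this shape.
(b) From the visible intercepts: it meets the y-axis at y = 1 (among the integer gridlines).
(c) Solving for integer coefficients yields p as stated.

3*x^3 - 2*x*y^2 - 2*y^3 + 2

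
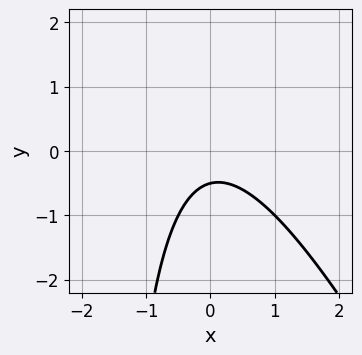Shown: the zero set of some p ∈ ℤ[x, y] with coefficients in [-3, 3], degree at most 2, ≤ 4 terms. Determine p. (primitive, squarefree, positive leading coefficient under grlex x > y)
1. The degree is 2 — a generic line meets the curve in up to 2 points.
2. From the visible intercepts: it misses every integer gridline on the x-axis.
3. The integer polynomial consistent with all of this is the stated p.

2*x^2 + x*y + 2*y + 1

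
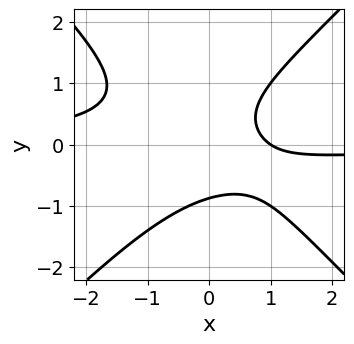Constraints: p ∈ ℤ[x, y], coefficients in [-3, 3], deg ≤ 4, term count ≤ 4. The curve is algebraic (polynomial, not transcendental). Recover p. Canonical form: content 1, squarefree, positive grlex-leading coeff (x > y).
3*x^2*y - 3*y^3 + 2*x - 2

(a) The degree is 3 — no degree-2 curve has this shape.
(b) From the visible intercepts: it meets the x-axis at x = 1 (among the integer gridlines).
(c) Fitting integer coefficients to these (and the overall shape) gives p.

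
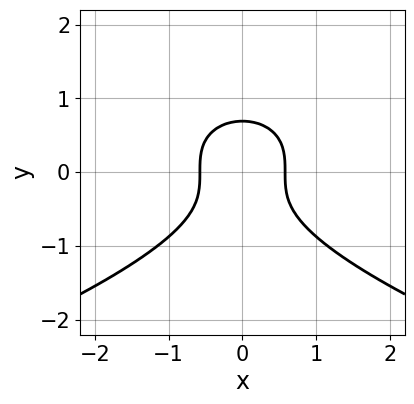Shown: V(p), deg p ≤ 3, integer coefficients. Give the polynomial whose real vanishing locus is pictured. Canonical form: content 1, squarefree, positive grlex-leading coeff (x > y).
3*y^3 + 3*x^2 - 1

1. deg p = 3.
2. Symmetries: the x ↦ −x reflection is a symmetry, so x appears only in even powers.
3. Solving for integer coefficients yields p as stated.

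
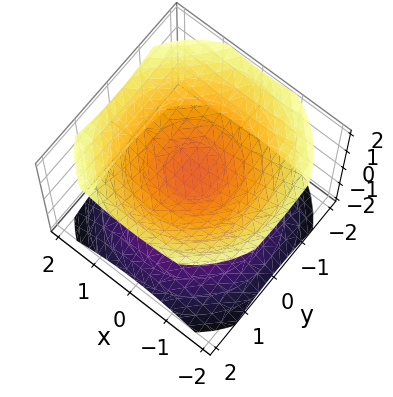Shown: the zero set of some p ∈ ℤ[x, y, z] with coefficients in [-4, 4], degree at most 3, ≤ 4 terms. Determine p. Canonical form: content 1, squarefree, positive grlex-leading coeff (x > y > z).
(a) I count 2 distinct pieces. They look like related sheets of one shape, so recover p as a whole.
(b) deg p = 2. A generic line meets the surface in up to 2 points.
(c) Symmetries: rotational symmetry about the z-axis ⇒ p depends on x, y only through x² + y².
(d) Checking where it meets the axes: no x-intercept at any integer in the box; it misses every integer gridline on the y-axis; a circular section at z = 1 has radius exactly 1.
(e) These observations pin down the coefficients.

2*x^2 + 2*y^2 - 3*z^2 + 1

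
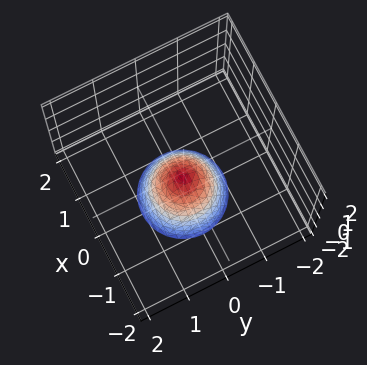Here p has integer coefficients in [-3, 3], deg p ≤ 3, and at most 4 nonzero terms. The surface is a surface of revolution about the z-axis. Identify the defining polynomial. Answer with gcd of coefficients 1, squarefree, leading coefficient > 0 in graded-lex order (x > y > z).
3*x^2 + 3*y^2 + 2*z + 1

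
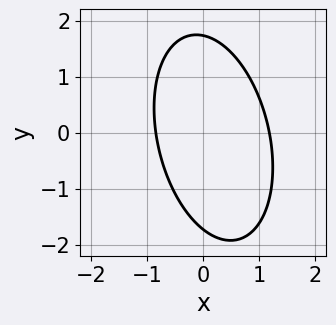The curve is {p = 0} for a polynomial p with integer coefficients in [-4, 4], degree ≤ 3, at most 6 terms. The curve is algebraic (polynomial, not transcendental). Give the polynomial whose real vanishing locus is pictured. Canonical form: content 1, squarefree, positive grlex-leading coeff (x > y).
3*x^2 + x*y + y^2 - x - 3

(a) Degree: no degree-1 curve has this shape, so deg p = 2.
(b) The integer polynomial consistent with all of this is the stated p.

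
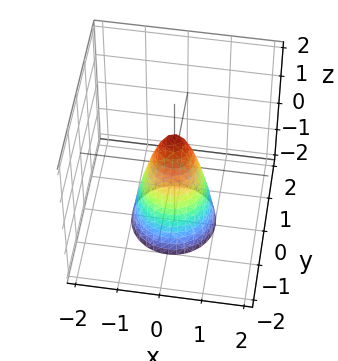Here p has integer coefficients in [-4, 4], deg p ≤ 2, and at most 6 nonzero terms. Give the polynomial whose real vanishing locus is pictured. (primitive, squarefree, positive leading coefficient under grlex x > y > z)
Degree: no degree-1 surface has this shape, so deg p = 2.
By symmetry, the surface is invariant under rotation about z: p = q(x² + y², z).
Observable constraints: a circular section at z = -1 has radius between 0 and 1; one z-axis crossing is at z = 1.
The integer polynomial consistent with all of this is the stated p.

3*x^2 + 3*y^2 + z - 1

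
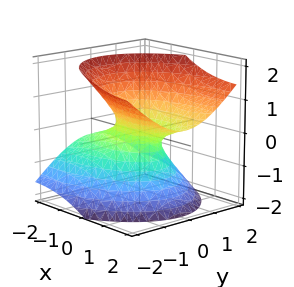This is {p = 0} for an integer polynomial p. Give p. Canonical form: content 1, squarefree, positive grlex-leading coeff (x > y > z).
1. The degree is 2 — a generic line meets the surface in up to 2 points.
2. From the visible intercepts: the x-axis gridline crossings are at x ∈ {-1, 1}; no z-intercept at any integer in the box.
3. Fitting integer coefficients to these (and the overall shape) gives p.

x^2 - 3*x*z + 3*y^2 - 3*z^2 - 1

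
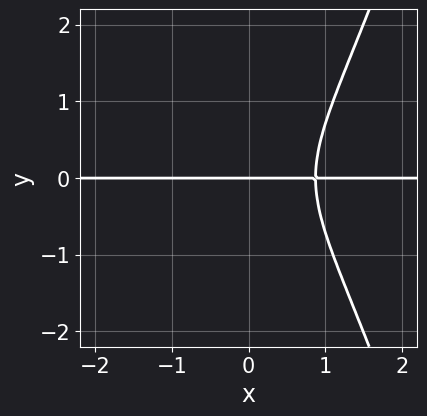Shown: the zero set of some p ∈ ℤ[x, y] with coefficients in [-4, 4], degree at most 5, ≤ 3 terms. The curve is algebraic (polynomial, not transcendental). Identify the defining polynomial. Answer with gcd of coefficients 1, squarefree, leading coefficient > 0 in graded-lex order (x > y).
(a) deg p = 4. A generic line meets the curve in up to 4 points.
(b) Observable constraints: one y-axis crossing is at y = 0; the visible x-axis segment lies entirely on the curve.
(c) The integer polynomial consistent with all of this is the stated p.

3*x^3*y - 2*y^3 - 2*y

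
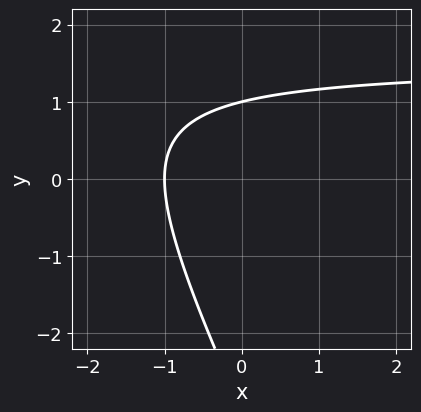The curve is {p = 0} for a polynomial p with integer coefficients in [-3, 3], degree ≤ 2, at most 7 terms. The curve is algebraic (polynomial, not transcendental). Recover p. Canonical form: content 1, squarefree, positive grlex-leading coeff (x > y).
Degree: a generic line meets the curve in up to 2 points, so deg p = 2.
Against the integer gridlines: it meets the x-axis at x = -1 (among the integer gridlines); it meets the y-axis at y = 1 (among the integer gridlines).
Solving for integer coefficients yields p as stated.

2*x*y + y^2 - 3*x + 2*y - 3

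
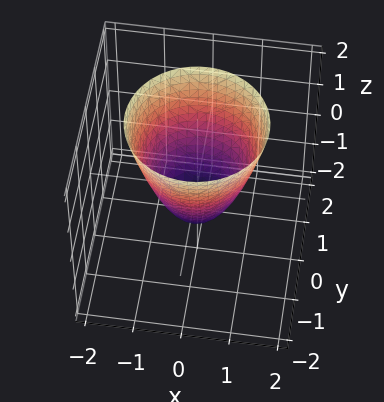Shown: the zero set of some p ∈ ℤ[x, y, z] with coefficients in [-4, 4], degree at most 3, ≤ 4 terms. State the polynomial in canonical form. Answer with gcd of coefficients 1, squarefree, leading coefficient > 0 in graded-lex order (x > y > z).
3*x^2 + 3*y^2 - 2*z - 2

1. deg p = 2.
2. Symmetries: rotational symmetry about the z-axis ⇒ p depends on x, y only through x² + y².
3. Reading off the gridlines: it crosses the z-axis at the gridline z = -1; a circular section at z = 1 has radius between 1 and 2.
4. Solving for integer coefficients yields p as stated.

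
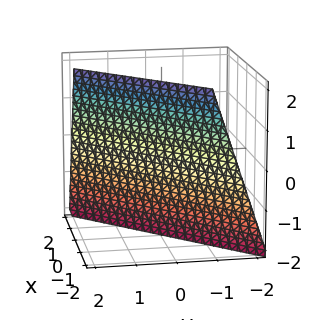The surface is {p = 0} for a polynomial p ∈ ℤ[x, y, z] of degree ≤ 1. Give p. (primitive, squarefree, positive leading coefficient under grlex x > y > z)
3*x - 3*y + z + 2

(a) The degree is 1 — every cross-section is a straight line — this is a plane.
(b) From the axis intercepts and sections: it meets the z-axis at z = -2 (among the integer gridlines).
(c) These observations pin down the coefficients.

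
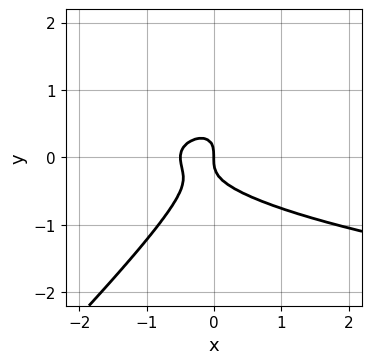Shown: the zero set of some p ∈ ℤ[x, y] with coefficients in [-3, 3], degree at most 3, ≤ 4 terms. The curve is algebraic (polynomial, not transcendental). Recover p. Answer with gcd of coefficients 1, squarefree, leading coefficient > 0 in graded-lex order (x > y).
3*x*y^2 - 3*y^3 - 2*x^2 - x

First, the degree is 3 — a generic line meets the curve in up to 3 points.
Next, from the axis intercepts and sections: it meets the y-axis at y = 0 (among the integer gridlines); one x-axis crossing is at x = 0.
Finally, putting this together gives p.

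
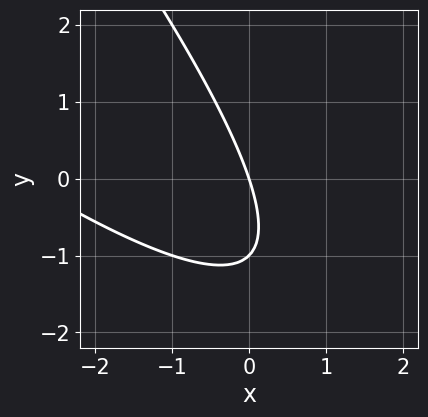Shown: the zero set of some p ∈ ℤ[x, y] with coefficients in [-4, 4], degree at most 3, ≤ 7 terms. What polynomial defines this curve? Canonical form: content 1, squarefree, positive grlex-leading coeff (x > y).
Degree: no degree-1 curve has this shape, so deg p = 2.
Checking where it meets the axes: the y-axis gridline crossings are at y ∈ {-1, 0}; one x-axis crossing is at x = 0.
Assembling these constraints gives the stated polynomial.

x^2 + 2*x*y + y^2 + 3*x + y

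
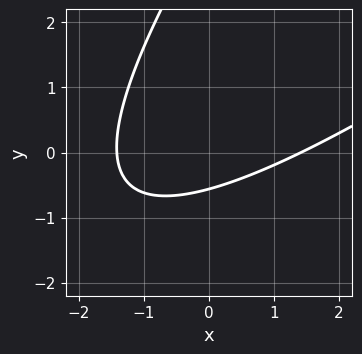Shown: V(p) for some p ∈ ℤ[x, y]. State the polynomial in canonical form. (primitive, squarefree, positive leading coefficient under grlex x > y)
x^2 - 2*x*y + y^2 - 3*y - 2

deg p = 2. The shape is more complex than any degree-1 curve.
The integer polynomial consistent with all of this is the stated p.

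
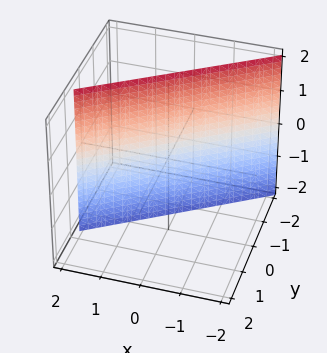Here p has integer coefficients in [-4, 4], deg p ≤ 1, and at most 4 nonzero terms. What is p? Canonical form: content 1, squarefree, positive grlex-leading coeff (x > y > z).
2*x - 3*y - 2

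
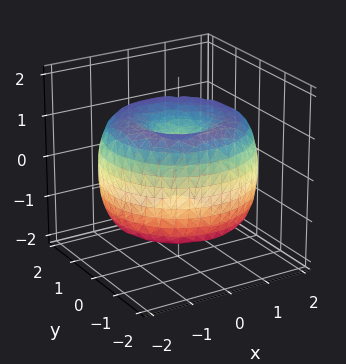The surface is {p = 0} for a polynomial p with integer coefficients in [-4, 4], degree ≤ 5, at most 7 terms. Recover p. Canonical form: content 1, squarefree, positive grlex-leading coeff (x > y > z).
x^4 + 2*x^2*y^2 + y^4 - 3*x^2 - 3*y^2 + 2*z^2 - 1

1. deg p = 4. The shape is more complex than any degree-3 surface.
2. Symmetry: every cross-section ⟂ z is a circle, so x, y appear only via x² + y².
3. From the axis intercepts and sections: a circular section at z = 1 has radius between 0 and 1.
4. Matching integer coefficients to the picture gives p.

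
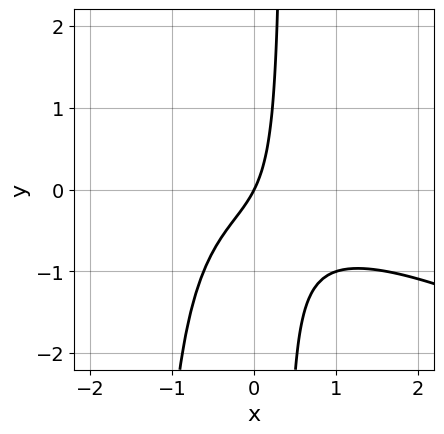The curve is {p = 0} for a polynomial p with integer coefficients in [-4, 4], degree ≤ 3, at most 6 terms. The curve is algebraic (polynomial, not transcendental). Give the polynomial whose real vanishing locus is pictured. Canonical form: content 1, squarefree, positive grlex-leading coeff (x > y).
(a) The degree is 3 — the shape is more complex than any degree-2 curve.
(b) From the visible intercepts: it crosses the y-axis at the gridline y = 0; it meets the x-axis at x = 0 (among the integer gridlines).
(c) Together with the visible shape, these determine p as stated.

x^3 + 2*x^2*y + 2*x*y + 2*x - y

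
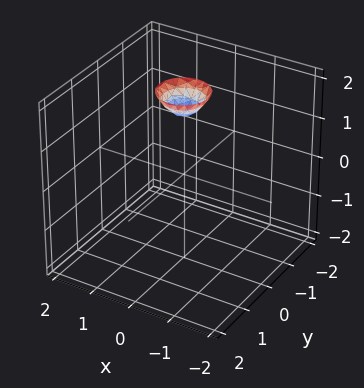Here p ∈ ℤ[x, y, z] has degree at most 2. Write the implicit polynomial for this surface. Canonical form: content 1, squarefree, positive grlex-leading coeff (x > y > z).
3*x^2 + 3*y^2 - 2*z + 3

(a) The degree is 2 — a generic line meets the surface in up to 2 points.
(b) Symmetry: the surface is invariant under rotation about z: p = q(x² + y², z).
(c) Against the integer gridlines: it misses every integer gridline on the x-axis; a circular section at z = 2 has radius between 0 and 1.
(d) The integer polynomial consistent with all of this is the stated p.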